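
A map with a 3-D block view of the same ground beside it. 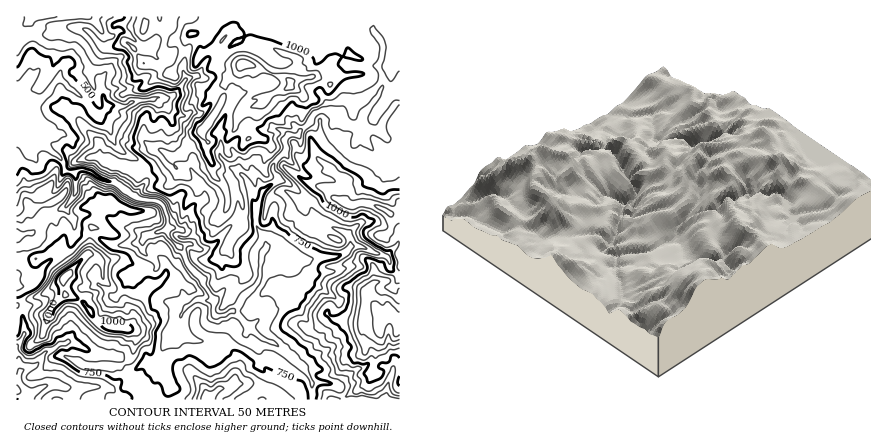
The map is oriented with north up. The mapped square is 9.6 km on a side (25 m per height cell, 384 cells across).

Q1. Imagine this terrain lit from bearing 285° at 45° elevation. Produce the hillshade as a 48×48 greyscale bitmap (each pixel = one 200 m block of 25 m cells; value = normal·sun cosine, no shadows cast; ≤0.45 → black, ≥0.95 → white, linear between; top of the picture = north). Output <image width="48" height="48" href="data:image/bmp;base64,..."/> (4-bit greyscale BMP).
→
<image width="48" height="48" href="data:image/bmp;base64,Qk32BAAAAAAAAHYAAAAoAAAAMAAAADAAAAABAAQAAAAAAIAEAAATCwAAEwsAABAAAAAAAAAAAAAAABEREQAiIiIAMzMzAERERABVVVUAZmZmAHd3dwCIiIgAmZmZAKqqqgC7u7sAzMzMAN3d3QDu7u4A////AFjMqImqqpiZhnm97HMyRXiHZWvZiWRDeHaKqZmZmrqIdnis65ljNGd3dWqovccxjMpleZhmeImHd4mrt5unRFd3dnqpm9tybLunZ5h1Z2VnZ5q6dpvIRXh3dpu7iLyUSIesmKmIiHc0Z5q5Zou5VXiHaKu9yHh1VrUp25h4iJlRRompd4q5ZXh2mqq83LZEM+oAeqmal3hhE2iZiImYZ4d5qaqbzMpkI96gAoqphVZRAFiIiIh2d3ipmZmpvMqFVmzmAlmql2ZAADeZiIh1WaqqqqiarMqmaoraAFm6uYdSABWadnmWWbq8uruprNuoaaztIEm4Z3hyEzSLckiap4q8u92prdupeHresCmkFYlzJWVZk2lZuXiarO7Iruypdru86kZiBJl1RGdkVYyUq4iZmt7JvuyYZL3uzFNkIleIZFZ3NHmlS7mJmbzNzexlZpnf+0I0ZCWJl0V2KLeIVaqImazu3dyVRJie/3AWYRZ5mXVCSshndIqIiavM3d23VKl67sUVURVnaZYkmZhlVHqIiKvLvN61i7uWnN10UzRVeYVJy6hkM3qYiJqrzdyFrZq6iL7VElZGqWJ7vNtjI1qYiYiGbNqarZmruHzGJGVHukN6y6yTI0eZmYiHNLyoVJmruXq4d1MRaYu5u3imITaJmYiXR93JVGeaqYrJZUREMVq83JR5MVeZqYdndr7LlmVpqYrJdmZVQCqpvbY3Q4eqmYd4dEm8p7hWZ7ypdniHUEu5vLpUIqmsqHiYhjWalsp4YY7Kh2QkVpu5i8x0IqqLuYq6mIiGisqYlgrslgBrmHeKibt0MpyqqZrKh3hnrKq5aUjpQziZuYVYiJljRGrbq7qYh1Z4mZmrd2jESJmWnLlmepUzV2SNzKmZlkVniYeclGeal2iIirp2m3MkeHScubqYZVZniXebmclnmIiJq7hnq3ElZ3OcvLqVRnd3iVepi+7Jh2i7qql2qkV1RYQa3LllVoiIiGiZq6zclZzLuYmpqjWIUmYFzMhVVoiYiGeJqqzddb3smIrcqTaIllIFrdhWdmmYiWeIiavJaM7siIrv1hi3dkQia9lmh2iJmXiYiaqFi83tiHrv+zW4ZjNTRJtleHmHmYmamZhWm73th4vd7qSadlI0ZSd2iWiWinirqYdniavdhq3szMd7qGMjZiBGiWaYaFaLuXaZiaZpib3+y7lquYZCV1IkZ3Vpdoh3qXmpisqGEmff3Kl3qpmXMyV0R3ZHhoiXaJqoi8yqhFNd28qHh4m7YjWGNmZGh2eZWLqXe923m6UnvMy4Zmipd3RXZ3dWdkaKdquoWM3aeah6earLdUV5l2d3d3ZoliWIhYu6dZ3cd5qct5rchEaJl1eYd4ZXqAOIdmm7mHq4ipmryYeah4mYZmeZiHdnqjR4d2irqsuHirqZqahYmZdmeIiJmHdomoiJiIioeszJV6zKd6t2iHd4iIiJmHZ4mHmqqqqGrKzaZorLmIqXZ4iIiIiIiHeIiDeqqqmKvLzchmm6uoiId4iIiIiIiId4iA=="/>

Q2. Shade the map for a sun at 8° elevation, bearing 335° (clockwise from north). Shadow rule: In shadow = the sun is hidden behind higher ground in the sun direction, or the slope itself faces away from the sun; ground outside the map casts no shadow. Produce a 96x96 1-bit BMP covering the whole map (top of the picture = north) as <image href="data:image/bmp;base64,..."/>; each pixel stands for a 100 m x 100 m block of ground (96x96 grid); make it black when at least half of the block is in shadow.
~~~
<image width="96" height="96" href="data:image/bmp;base64,Qk2+BAAAAAAAAD4AAAAoAAAAYAAAAGAAAAABAAEAAAAAAIAEAAATCwAAEwsAAAIAAAAAAAAA////AAAAAADAD/wAAAB/+ABAP//8///wGAA/8ABAD/8////B+AAH8AAAB/8////H/AAD8AAB8P8//////AAAAAAf+P8P/////AAAAAAf/n8P/////AAAAAAA+H///////AAAAAAAf////wB//AAAAAAIf////gD//AAAAAEEL/////v//AAAAAAAB////////AAAAAg4Af8//////AAAAAD+Af/P/////AAAAHH/AP/H/////AAAAd3zgP/D/////AAAA+75wL/h/////AAAhx78wB3B///4/AAAgBgOAAzB//gAfAAAMAAHAAxA//AAHAAAeAAAAAxA/+AAAAGIeAAAAADAf4gAAMH/DAAAAADAf4gAAOGfBAAAAABgPwAAAHAPAAAAAAAfHw6APH+HgAAAAAAHjj/AfB+zwAAAQAABg4/AfA5x4AAAYAAAB8fAPgB58AAAIDwAD//AHwA8+AAAAH4AD//wBwMf+AAAAB4AD/vwBgOfmAAAAAAGB/vwAAffjAAAAAAOA/v34A/vnAAPgAAPAfvwgA///AAAMAYPgPvwAAj//AB/gA4DgHggAAAY/gH/4D4AwCAAACAJ/gP/+P4AAAAAAGOD/gf///4AAAH/AP/j/+////8AAAf/4/nz//////8AAA////zz///wP/dwAB4H/iB9///g/gP4ABAP//H+//8B/wH8AAA///j+f7gD//P+AAA///h/O5wH//s+AAAP//gfe4wH//8ffcAP/7APe4AP//gH/OQAD7gGeYAP//AB/AIAP/wGfcAf74AAfgAD/94CfcA/AAAAHgAP//4AfuB4AAABjgA///4wf2H4AAAAxgB///hwf4PwAAAAZgP/g/jw/++AAAAAYg//gfDm//8AAAAAMb/9wPtf//wCAAAAM//4gB8///hwAAAAF//gMDh///AAAAAAB/4A8Hh//8AAAAAAAfgB8Pg//8gAAAAAABAH8Ph///gAAAAAIAAP8Dhz//gAAAAAAAAYABD3//gAAAAAAAAAABD/f3oAAAAAAAAAAB9/P/8AAAAAAAAAAA/3Af+ACAAMAAAAAAPzh//gAAAAAAAAAAHxf//zAGAAAAAAAADw///3/PAAAAAAAAB5/////DAAAAAAAAB4/////jgAAAQAADI4f///9xgAAAwQH78YP///95xgAAz+/5GcA///94xwAAH//8CMAf//88Q+AAT//+AEAP//4OAfgAQf/+AAAH//4PADgAGB/+AD+B/78PABwgH+f+AH/AP5//N44AwP/+IH/gf4//N49A+D7/+D/wBwB/P8cB/D4H/B/gAAAAP+eB/D8N+A/AAAAAP/Ph/BwMcA4AAAA+H/vw/gAGcAAAAAAeD//w/4AGMAAAAAAGD//wf8AiAQAAAAACD//wP447AYAAAAAAB/74Ax47AeAAAAAAB858AD4TgfAAAAAAAYI8AD4BgPAAAAAAAAA4HA4AADAAAAAAAAAQDgYAAAAAAAAAAAAABAIAAAAAAAAABgAAAAAAAAAAAAAAAAAAAAAAAAAAAAAAA="/>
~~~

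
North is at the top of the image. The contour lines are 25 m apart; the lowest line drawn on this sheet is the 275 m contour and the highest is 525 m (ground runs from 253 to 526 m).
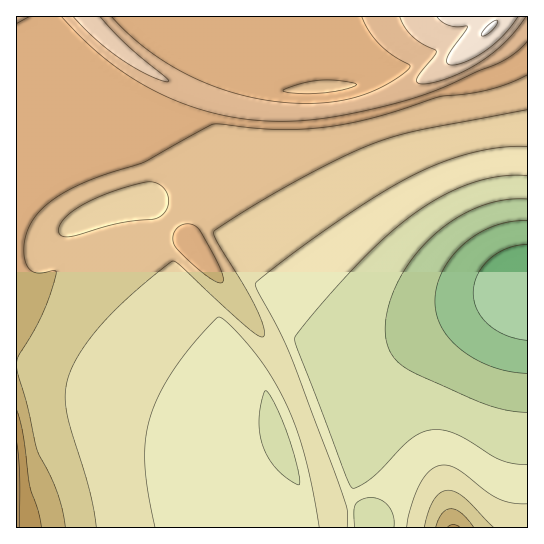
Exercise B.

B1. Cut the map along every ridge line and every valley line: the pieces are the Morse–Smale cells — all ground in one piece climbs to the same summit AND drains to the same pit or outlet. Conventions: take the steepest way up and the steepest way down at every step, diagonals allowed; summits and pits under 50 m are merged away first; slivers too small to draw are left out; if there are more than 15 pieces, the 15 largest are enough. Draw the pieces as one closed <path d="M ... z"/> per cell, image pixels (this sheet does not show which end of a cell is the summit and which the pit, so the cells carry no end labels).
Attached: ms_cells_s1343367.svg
<path d="M527 16l-510 0-1 349 14 2 19 8 32 8 73 28 39 12 30 5 43 0 12-3 3 5 16 51 10 38 0 8 63 1-1-11-14-31-7-35 3-32 10-24 10-13 23-23 28-20 57-31 28-12 21-6z"/><path d="M25 365l-9 1 1 162 290-1 0-8-10-38-16-51-3-5-12 3-43 0-30-5-39-12-49-20-56-16z"/><path d="M527 291l-20 5-28 12-57 31-28 20-23 23-10 13-10 24-3 32 7 35 14 31 2 11 157-1z"/>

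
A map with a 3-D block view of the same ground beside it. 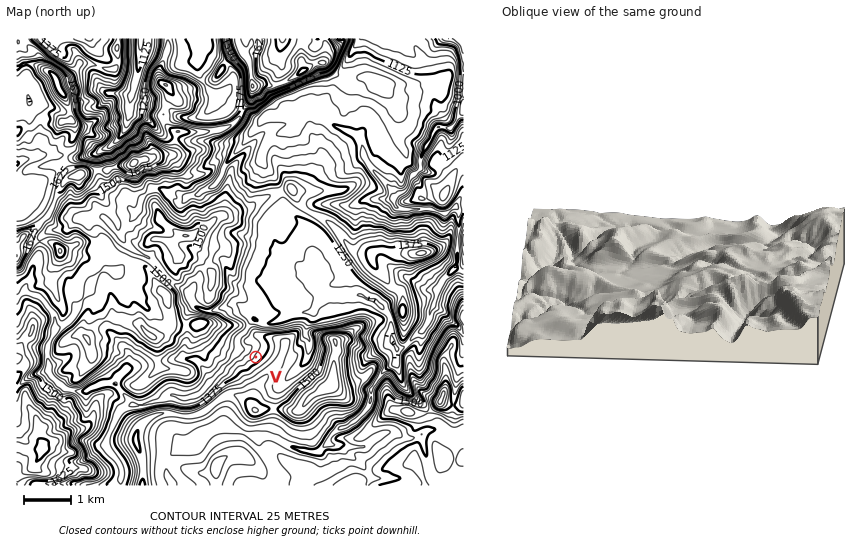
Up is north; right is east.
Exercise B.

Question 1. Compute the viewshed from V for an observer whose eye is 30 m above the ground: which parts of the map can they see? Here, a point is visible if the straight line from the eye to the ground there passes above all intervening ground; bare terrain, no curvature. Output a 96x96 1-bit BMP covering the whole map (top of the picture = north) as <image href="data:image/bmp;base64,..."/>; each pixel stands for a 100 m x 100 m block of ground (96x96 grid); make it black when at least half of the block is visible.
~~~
<image width="96" height="96" href="data:image/bmp;base64,Qk2+BAAAAAAAAD4AAAAoAAAAYAAAAGAAAAABAAEAAAAAAIAEAAATCwAAEwsAAAIAAAAAAAAA////AAAAAAAAAAAAAAAAAAAAAAAAAAAAAAAAAAAAAAAD4AAAAAAAAAAAAAAP+wAAAAAAAAAAAAAO/wAAAAAAAAAAAAAEDAAAAAAAAAAAAAAADAAAAAAAAAAAAAAD/AAAAAAAAAAAAAAD/gAgAAAAAAAAAAAD/gAgAAAAAAAAAAAH/wAgAAAAAAAAAAAH/8AgAAAAAAAAAAAH/+AAAAAAAAAAAAAH//AAAAAAAAAAAAAP/PgYAAAAAAAAAAAP/Pj//gAAAAAAAAAf/GB//4AAAAAAAAAf2EAH/4AAAAAAAAA/gAAAfAAABAAAAAA8AAAABhDABgAAAAA4AAAAAx/gA4AAAAAwAAAAB4/gAcAAAADQAAAAB8/wAOAAAADAAAAAB+H4AHAAAABAAQAAD/H8ADAAAAAAAMAB/nn+ADAAAAAAAOAD/P3/ADAAAAAAAOAD8P//ADAAAAAAAMAD5///gDAAAAAAAAAD5///gDgAAAAAAAAD4///gDAAAAAAAAAD4/9/gDAAAAAAAAAH4/8QACAAAAAAAAAAYf8AAAAAAAAAAAAAQf+AAAAAAAAAAAAAAEAAAAAAAAAAAAAAAAAAAAAAAAAAAAAAAAAAAAAAAAAAAAAAAACAAAAAAAAAAAAAAHGAAAAAAAAAAAAAAH/AAAAAAAAAAAAAAH/AAAAAAAAAAAAAAD/AAAAAAAAAAAAAAD/AAAAAAAAAAAAAMD/AAAAAAAAAAAAAMD/AAAAAAAAAAAAAeB/AAAAAAAAAAAAAPB/gAAAAAAAAAAAAHA/gAAAAAAAAAAAADD/wAAAAAAAAAAAAAH/4AAAAAAAAAAAAB//4AAAAAAAAAAAAH8A8AAAAAAAAAAAAH+A8AAAAAAAAAAAAAfB+AAAAAAAAAAAAAP//AAAAAAAAAAAAAD//gAAAAAAAAAAAAB//wAAAAAAAAAAAAAH/wAAAAAAAAAAAAAA//AAAAAAAAAAAAAAf/AAAAAAAAAAAAAAH/gAAAAAAAAAAAAAB/wAAAAAAAAAAAAAAcAAAAAAABgAAAAAAAAAAAAAAHgAAAAAAAAAAAAAABgAAAAAAAAAAAAAAAAHAAAAAAAAAAAAAAAD4AAAAAAAAAAAAAAB/AAAAAAAAAAAAAAADYAAAAAAAAAAAAAAAAAAAAAAAAAAAAAAAAAAAAAAAAAAAAAAAAAAAAAAAAAAAAAAAAAAAAAAAAAAAAAAAAAAAAAAAAAAAAAAAAAwAAAAAAAAAAAAAAAMAAAAAAAAAAAAAAAGAAAAAAAAAAAAAAADAAAAAAAAAAAAAAADgAAAAAAAAAAAAAAB4AAAAAAAAAAAAAAB8AAAAAAAAAAAAAAB/AAAAAAAAAAAAAAB/wAAAAAAAAAAAAAB/+AAAAAAAAAAAAAAAfAAAAAAAAAAAAAAAHwAAAAAAAAAAAACAB+AAAAAAAAAAAAGAAfgAAAAAAAAAAAHAAPgAAAAAAAAAAAOAAAwAAAAAAAAAAAeAAAwAAAAAAAAAAAcAAAYAAAAAAAAAAAcAAAIAAAAAAAAAAAYAAAAAAAA="/>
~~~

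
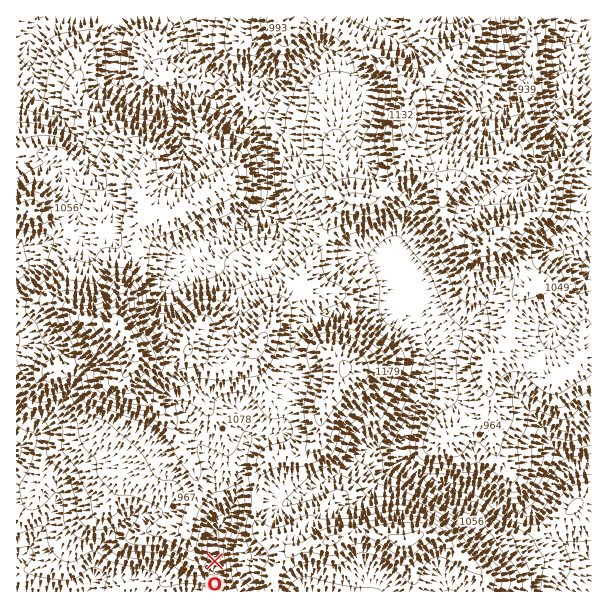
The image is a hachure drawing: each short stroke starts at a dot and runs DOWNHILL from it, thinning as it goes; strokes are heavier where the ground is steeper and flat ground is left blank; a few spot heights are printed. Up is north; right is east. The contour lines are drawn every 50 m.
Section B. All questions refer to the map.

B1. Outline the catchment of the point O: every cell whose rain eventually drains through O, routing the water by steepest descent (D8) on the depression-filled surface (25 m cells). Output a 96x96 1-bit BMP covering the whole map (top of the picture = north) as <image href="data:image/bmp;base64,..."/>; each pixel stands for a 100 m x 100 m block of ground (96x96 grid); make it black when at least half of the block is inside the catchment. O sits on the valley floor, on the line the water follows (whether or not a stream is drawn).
<image width="96" height="96" href="data:image/bmp;base64,Qk2+BAAAAAAAAD4AAAAoAAAAYAAAAGAAAAABAAEAAAAAAIAEAAATCwAAEwsAAAIAAAAAAAAA////AAAAAAAAAAAAAAAAAAAAAAAAAAAAAAAAAAAAAAAAAAAAAAAAAAAAAAAAAAAAAAAAAAAAAAAAAAAAABAAAAAAAAAAAAAB//gAAAAAAAAAAAAD//wAAAAAAAAAAAAH//gAAAAAAAAAAAAH//AAAAAAAAAAAAAP/4AAAAAAAAAAAAAH/4AAAAAAAAAAAAAH/wAAAAAAAAAAAAAH/wAAAAAAAAAAAAAH/wAAAAAAAAAAAAAD/wAAAAAAAAAAAAAD/4AAAAAAAAAAAAAD/4AAAAAAAAAAAAAD/4AAAAAAAAAAAAAD/4AAAAAAAAAAAAAD/4AAAAAAAAAAAAAD/4AAAAAAAAAAAAAH/8AAAAAAAAAAAAAH/+AAAAAAAAAAAAAP//8AAAAAAAAAAAAP///AAAAAAAAAAAAf///AAAAAAAAAAAAf///gAAAAAAAAAAA////gAAAAAAAAAAA////gAAAAAAAAAAB////gAAAAAAAAAAD////gAAAAAAAAAAH////gAAAAAAAAAAP//+AAAAAAAAAAAA///8AAAAAAAAAAAB///8AAAAAAAAAAAD///4AAAAAAAAAAAD///4AAAAAAAAAAAB///wAAAAAAAAAAAB//BwAAAAAAAAAAAAAMAwAAAAAAAAAAAAAAAAAAAAAAAAAAAAAAAAAAAAAAAAAAAAAAAAAAAAAAAAAAAAAAAAAAAAAAAAAAAAAAAAAAAAAAAAAAAAAAAAAAAAAAAAAAAAAAAAAAAAAAAAAAAAAAAAAAAAAAAAAAAAAAAAAAAAAAAAAAAAAAAAAAAAAAAAAAAAAAAAAAAAAAAAAAAAAAAAAAAAAAAAAAAAAAAAAAAAAAAAAAAAAAAAAAAAAAAAAAAAAAAAAAAAAAAAAAAAAAAAAAAAAAAAAAAAAAAAAAAAAAAAAAAAAAAAAAAAAAAAAAAAAAAAAAAAAAAAAAAAAAAAAAAAAAAAAAAAAAAAAAAAAAAAAAAAAAAAAAAAAAAAAAAAAAAAAAAAAAAAAAAAAAAAAAAAAAAAAAAAAAAAAAAAAAAAAAAAAAAAAAAAAAAAAAAAAAAAAAAAAAAAAAAAAAAAAAAAAAAAAAAAAAAAAAAAAAAAAAAAAAAAAAAAAAAAAAAAAAAAAAAAAAAAAAAAAAAAAAAAAAAAAAAAAAAAAAAAAAAAAAAAAAAAAAAAAAAAAAAAAAAAAAAAAAAAAAAAAAAAAAAAAAAAAAAAAAAAAAAAAAAAAAAAAAAAAAAAAAAAAAAAAAAAAAAAAAAAAAAAAAAAAAAAAAAAAAAAAAAAAAAAAAAAAAAAAAAAAAAAAAAAAAAAAAAAAAAAAAAAAAAAAAAAAAAAAAAAAAAAAAAAAAAAAAAAAAAAAAAAAAAAAAAAAAAAAAAAAAAAAAAAAAAAAAAAAAAAAAAAAAAAAAAAAAAAAAAAAAAAAAAAAAAAAAAAAAAAAAAAAAAAAAAAAAAAAAAAAAAAAAAAAAAAAAAAAAAAAAAAAAAAAAAAAAAAAAAAAAAAAAAAAAAAAAAAAAAAAAAAAAAAAAAAA="/>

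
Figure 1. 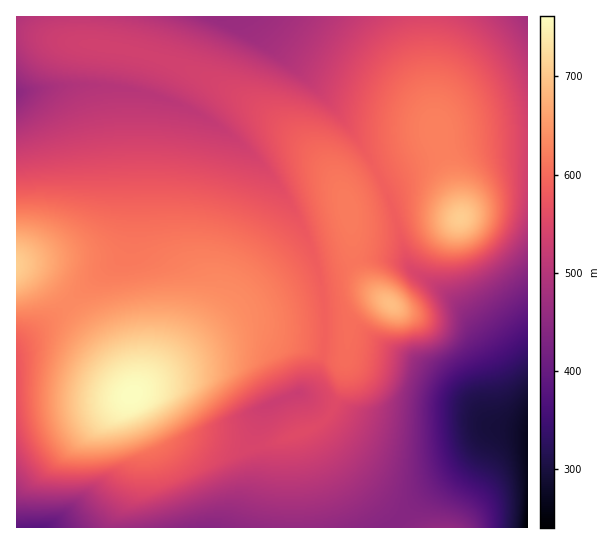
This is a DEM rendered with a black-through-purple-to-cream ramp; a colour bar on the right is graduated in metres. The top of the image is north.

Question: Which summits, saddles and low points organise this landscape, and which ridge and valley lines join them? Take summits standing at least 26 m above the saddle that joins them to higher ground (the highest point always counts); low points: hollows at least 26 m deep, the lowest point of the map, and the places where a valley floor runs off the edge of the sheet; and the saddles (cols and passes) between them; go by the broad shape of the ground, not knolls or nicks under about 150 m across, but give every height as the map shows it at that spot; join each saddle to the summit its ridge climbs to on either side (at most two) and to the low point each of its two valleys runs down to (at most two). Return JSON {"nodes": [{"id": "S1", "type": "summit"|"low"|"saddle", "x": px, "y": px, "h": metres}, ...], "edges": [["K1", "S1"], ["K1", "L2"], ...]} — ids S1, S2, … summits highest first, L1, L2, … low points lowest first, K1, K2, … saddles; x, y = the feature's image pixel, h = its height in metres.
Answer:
{"nodes": [
{"id": "S1", "type": "summit", "x": 131, "y": 395, "h": 761},
{"id": "S2", "type": "summit", "x": 17, "y": 266, "h": 710},
{"id": "S3", "type": "summit", "x": 461, "y": 218, "h": 708},
{"id": "S4", "type": "summit", "x": 390, "y": 305, "h": 692},
{"id": "L1", "type": "low", "x": 527, "y": 527, "h": 240},
{"id": "L2", "type": "low", "x": 38, "y": 527, "h": 381},
{"id": "L3", "type": "low", "x": 17, "y": 94, "h": 447},
{"id": "L4", "type": "low", "x": 221, "y": 17, "h": 463},
{"id": "L5", "type": "low", "x": 527, "y": 17, "h": 477},
{"id": "K1", "type": "saddle", "x": 67, "y": 303, "h": 634},
{"id": "K2", "type": "saddle", "x": 354, "y": 263, "h": 612},
{"id": "K3", "type": "saddle", "x": 325, "y": 334, "h": 589},
{"id": "K4", "type": "saddle", "x": 379, "y": 179, "h": 587},
{"id": "K5", "type": "saddle", "x": 527, "y": 137, "h": 538},
{"id": "K6", "type": "saddle", "x": 146, "y": 54, "h": 534}],
"edges": [["K1", "S1"], ["K1", "S2"], ["K1", "L2"], ["K1", "L3"], ["K2", "S4"], ["K2", "L1"], ["K2", "L3"], ["K3", "S1"], ["K3", "S4"], ["K3", "L1"], ["K3", "L3"], ["K4", "S3"], ["K4", "S4"], ["K4", "L1"], ["K4", "L4"], ["K5", "S3"], ["K5", "L1"], ["K5", "L5"], ["K6", "S1"], ["K6", "S4"], ["K6", "L3"], ["K6", "L4"]]}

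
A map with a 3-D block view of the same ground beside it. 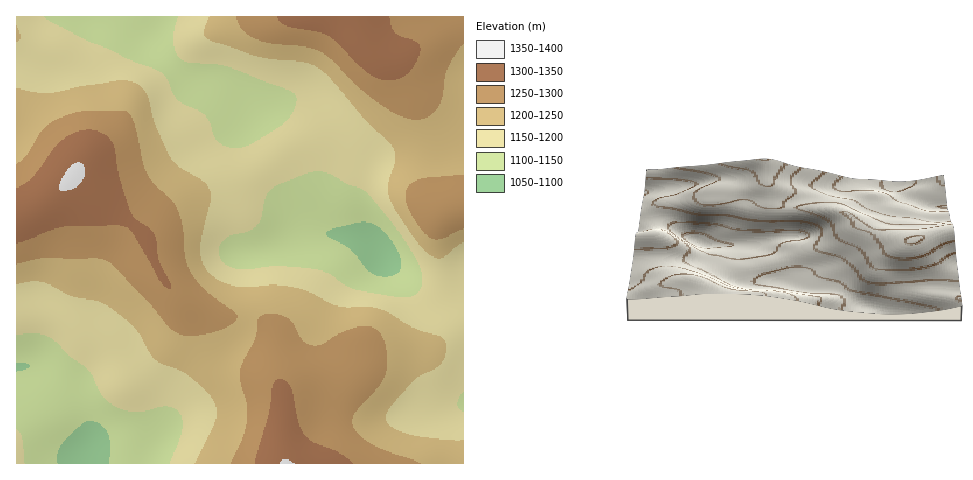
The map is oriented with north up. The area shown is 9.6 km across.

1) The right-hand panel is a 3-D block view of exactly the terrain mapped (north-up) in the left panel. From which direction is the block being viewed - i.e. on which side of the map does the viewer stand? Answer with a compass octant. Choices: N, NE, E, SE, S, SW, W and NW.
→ N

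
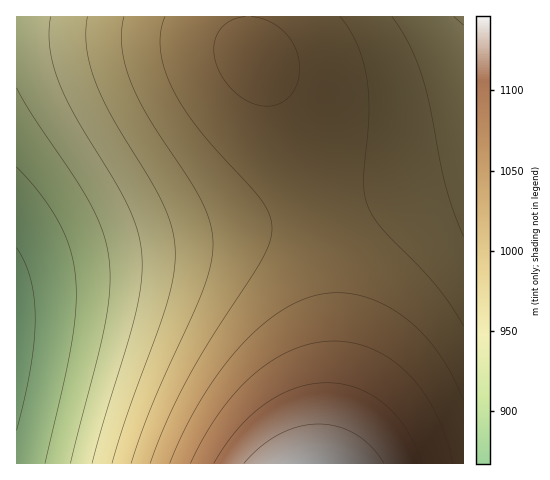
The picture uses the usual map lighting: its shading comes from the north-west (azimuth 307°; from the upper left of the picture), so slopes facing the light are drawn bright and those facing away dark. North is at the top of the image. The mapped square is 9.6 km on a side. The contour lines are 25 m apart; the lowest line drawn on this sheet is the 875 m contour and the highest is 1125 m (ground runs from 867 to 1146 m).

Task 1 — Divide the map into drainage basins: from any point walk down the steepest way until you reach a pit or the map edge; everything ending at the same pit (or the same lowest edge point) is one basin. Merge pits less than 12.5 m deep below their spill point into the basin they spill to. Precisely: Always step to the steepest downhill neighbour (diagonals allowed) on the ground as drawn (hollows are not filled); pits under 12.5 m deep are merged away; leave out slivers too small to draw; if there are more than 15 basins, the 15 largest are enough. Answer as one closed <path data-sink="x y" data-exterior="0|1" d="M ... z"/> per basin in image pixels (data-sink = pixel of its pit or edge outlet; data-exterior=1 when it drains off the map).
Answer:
<path data-sink="17 329" data-exterior="1" d="M248 16l-232 1 1 447 305-1 7-42 3-43-1-72-7-61-13-58-13-40-18-45-28-50z"/><path data-sink="463 17" data-exterior="1" d="M463 16l-215 1 3 31 29 54 18 45 13 40 13 58 7 61 1 72-10 86 142-1z"/>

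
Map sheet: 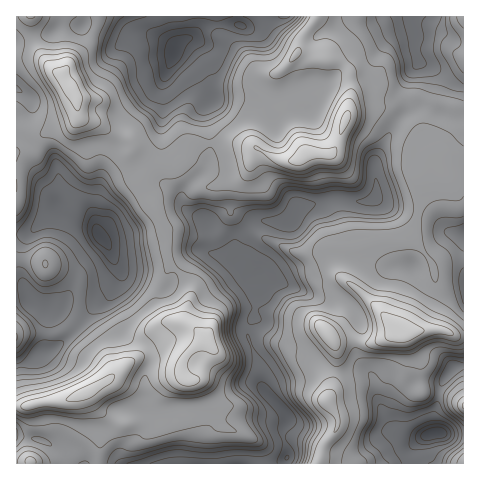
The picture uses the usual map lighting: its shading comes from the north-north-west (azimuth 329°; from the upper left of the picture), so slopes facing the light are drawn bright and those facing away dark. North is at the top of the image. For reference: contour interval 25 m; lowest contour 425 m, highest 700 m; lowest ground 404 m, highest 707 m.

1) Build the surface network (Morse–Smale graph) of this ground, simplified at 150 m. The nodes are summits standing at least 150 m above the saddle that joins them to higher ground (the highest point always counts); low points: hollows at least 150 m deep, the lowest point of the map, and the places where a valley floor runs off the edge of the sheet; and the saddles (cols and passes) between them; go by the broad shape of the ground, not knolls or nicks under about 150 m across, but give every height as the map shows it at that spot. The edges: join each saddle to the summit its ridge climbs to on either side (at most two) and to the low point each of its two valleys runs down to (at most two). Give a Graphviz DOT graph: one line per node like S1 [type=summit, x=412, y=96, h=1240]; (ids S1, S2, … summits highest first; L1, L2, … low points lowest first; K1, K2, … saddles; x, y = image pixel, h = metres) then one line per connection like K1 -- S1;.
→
graph terrain {
  S1 [type=summit, x=404, y=330, h=707];
  L1 [type=low, x=435, y=433, h=404];
  L2 [type=low, x=174, y=53, h=408];
  L3 [type=low, x=99, y=236, h=411];
  K1 [type=saddle, x=335, y=371, h=621];
  K2 [type=saddle, x=210, y=143, h=600];
  K1 -- S1;
  K1 -- L1;
  K1 -- L3;
  K2 -- S1;
  K2 -- L2;
  K2 -- L3;
}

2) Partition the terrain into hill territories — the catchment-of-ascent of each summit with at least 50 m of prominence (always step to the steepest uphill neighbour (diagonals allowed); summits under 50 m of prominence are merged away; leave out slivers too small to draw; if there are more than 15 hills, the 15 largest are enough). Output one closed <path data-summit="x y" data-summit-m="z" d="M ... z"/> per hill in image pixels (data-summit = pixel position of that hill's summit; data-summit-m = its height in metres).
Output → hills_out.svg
<path data-summit="407 332" data-summit-m="707" d="M427 65l-3 1 5 7 1 7-7 22-17 10-6 6-26 44 2 32-2 5-6 3-13 0-19-4-38 9-3 3-3 11-2 1-33-1-10 10-9 17 1 15 10 9 13 0 12 9 41 16 18 0 8 3 13 11 6 11 0 8-4 9-2 8 5 14 11 13-2-2-25 1-14-2-29-14-13 2-20 13-5 14 26 31-5 11 0 11 5 14-2 11 128 0 1-17 3-6 7-5 11-4-2-16 9-35 11-14 10-2 0-276-10-4-16-14z"/><path data-summit="305 154" data-summit-m="706" d="M413 16l-144 0-21 10-11-2-33 2-11 11-16 8-3 8 13 7 6 7 14 17 5 12-7 14 5 27-3 29-22 23-3 7 0 6 8 11 14 6 5 4 8 30 12 2 9 7 0-14 15-24 7-4 30 2 2-1 3-11 5-4 18-2 18-6 32 4 7-5 1-16-2-19 21-38 11-12 17-10 6-14 0-15-2-5-9-6-3-9z"/><path data-summit="73 90" data-summit-m="705" d="M84 16l-68 1 0 72 11 6 4 7-2 6-12 11 1 13 7 8 27 17 4 5 3 16-3 28 3 5 12 9 24 7 4 9 10 12 6 15 9 11 42 16 3-2 8-18 16-17 10-3 10 4 6-1-3-3-7-27-5-4-14-6-8-11 0-6 3-7 22-23 3-29-5-27 7-14-5-12-7-9-13-15-12-6 0-6-9-8-20-8-8 0-18 8-37-15z"/><path data-summit="206 339" data-summit-m="705" d="M203 250l-10 3-9 9-9 11-6 15-3 2-37-14-7-4-2 9-12 19 0 8 13 22 8 8 16 7 6 10 0 7-7 17 4 35-25-5-5 4-11 21 1 7 15 23 81 0 2-27 8-14 28-6 41 3 4-3-4-7-22-25-3-24-11-27 1-7 6-9 4-19-2-26-11-4-14-13-18-2z"/><path data-summit="84 393" data-summit-m="705" d="M111 294l-21 18-29 32-9 6-12 2-9 9-15 6 0 68 24 5 10 4 13 10 7 10 52 0-7-15-8-10 2-11 9-15 5-4 25 5-4-35 7-17 0-7-6-10-16-7-8-8-13-22 0-8z"/><path data-summit="327 333" data-summit-m="694" d="M262 272l-7 2 3 25-4 19-7 14 11 29 4 25 7-15 25-14 13 2 16 9 12 4 21 1 12-2-9-10-5-14 2-8 4-9 0-8-6-11-7-8-14-6-18 0-7-2-13-7-21-7z"/><path data-summit="46 264" data-summit-m="600" d="M56 207l-22 23-9 4-9 1 0 51 8 2 11 17 11 5 13-1 10-8 25 0 16-10 11-14 0-5-12-24-10-12-4-8-28-10z"/><path data-summit="463 17" data-summit-m="617" d="M463 16l-49 0-1 3 2 12-1 16 4 15 14 5 22 18 9 3z"/><path data-summit="17 337" data-summit-m="629" d="M21 287l-5 0 1 79 14-5 9-9 5-2 3-20 0-14-3-4-15-12-4-9z"/><path data-summit="463 406" data-summit-m="655" d="M463 366l-9 1-13 18-7 31 3 16 12 3 15-1z"/><path data-summit="463 462" data-summit-m="618" d="M441 432l-14 3-9 6-3 6 1 17 48-1 0-28z"/><path data-summit="31 461" data-summit-m="657" d="M20 436l-4 1 1 27 53-1-5-8-15-11-10-4z"/>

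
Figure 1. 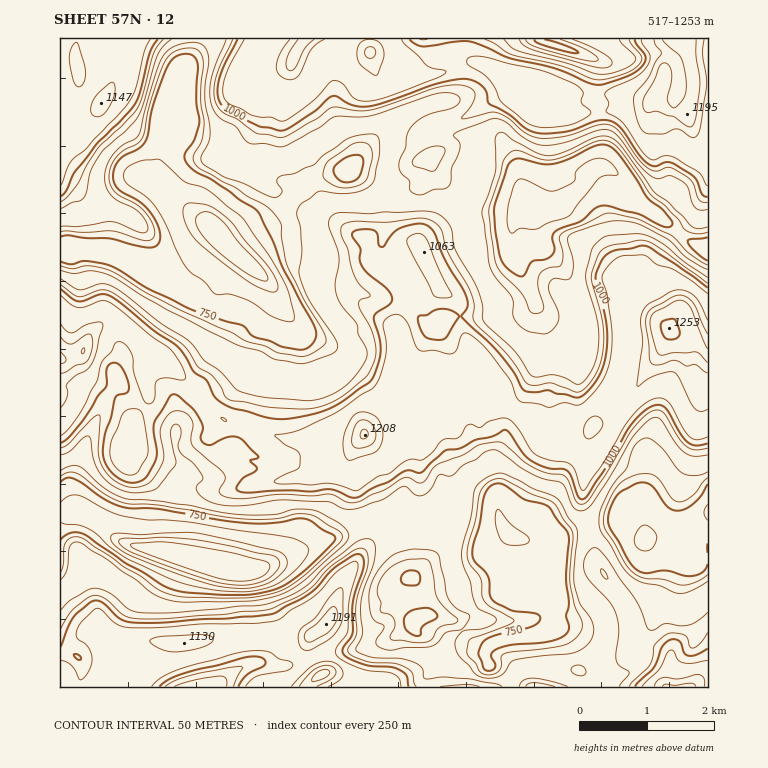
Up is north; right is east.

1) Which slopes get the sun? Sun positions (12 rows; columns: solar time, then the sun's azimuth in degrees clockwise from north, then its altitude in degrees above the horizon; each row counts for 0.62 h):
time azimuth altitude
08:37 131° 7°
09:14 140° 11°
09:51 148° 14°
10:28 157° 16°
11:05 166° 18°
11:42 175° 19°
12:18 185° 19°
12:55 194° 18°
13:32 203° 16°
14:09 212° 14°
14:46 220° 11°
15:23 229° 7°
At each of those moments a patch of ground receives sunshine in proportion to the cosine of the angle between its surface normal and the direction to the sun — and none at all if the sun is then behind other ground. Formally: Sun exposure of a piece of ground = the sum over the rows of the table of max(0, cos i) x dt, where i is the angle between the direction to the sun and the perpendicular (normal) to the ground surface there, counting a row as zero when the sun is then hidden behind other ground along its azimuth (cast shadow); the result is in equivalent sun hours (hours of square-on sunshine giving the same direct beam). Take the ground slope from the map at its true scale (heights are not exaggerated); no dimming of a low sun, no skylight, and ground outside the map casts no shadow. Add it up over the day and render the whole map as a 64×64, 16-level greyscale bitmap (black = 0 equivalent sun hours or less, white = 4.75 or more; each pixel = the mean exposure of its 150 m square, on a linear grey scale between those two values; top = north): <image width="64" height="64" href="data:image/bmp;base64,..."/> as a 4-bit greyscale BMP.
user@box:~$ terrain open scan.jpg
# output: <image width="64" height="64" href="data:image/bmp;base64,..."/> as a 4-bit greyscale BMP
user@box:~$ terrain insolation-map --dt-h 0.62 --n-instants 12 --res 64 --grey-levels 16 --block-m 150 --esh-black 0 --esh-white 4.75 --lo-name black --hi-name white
<image width="64" height="64" href="data:image/bmp;base64,Qk12CAAAAAAAAHYAAAAoAAAAQAAAAEAAAAABAAQAAAAAAAAIAAATCwAAEwsAABAAAAAAAAAAAAAAABEREQAiIiIAMzMzAERERABVVVUAZmZmAHd3dwCIiIgAmZmZAKqqqgC7u7sAzMzMAN3d3QDu7u4A////AGZFZmZ679uXYyRVMV3qdDNUUgAAAAFa//yodlQRIQAVVDVVZmet//6lEBIiElZCEREkRCEAADaIdnZmZjERAAIRRWVmZnibzux1Z3UgAAAAABNFUgACISMzI1VmQyMxATeWZmZ5q7qYm9ynZ4QkAAAAESREMQEAAAABRVVVUzIAWHZlVmVERnd2ZmZXvamSAAAAAld4UgAAABI1VWQhAgE1ZlQhAAAAEkVVVVQnyoZEQQARFb3sl1IRNFZWYyEAIiNFQQAAAAAAAAASQxFpZUE0IRETRnd3dlZnhmZkQhIjIRMgAAAAAAAAAAATMhVmVEZ2VppyAAACM2qGd0RVVUQxAAAAAAAAAAAAAAATJHdVVWZ4h1MRIjNEeGeGNVVDVUMQEiIAAAAAAAAAAAEzeXVDI1ZlVlRFVVaHeIQ0MgATJDIzIQAAAAAAAAAAASNZmFVEVmVUVVVVVneJUxAAAAA1VVIAAAAAAAAAAAAAAUeamIdmZSE0VVVVVnUyAAAAAFVUEAAAAAAAAAAAAAAAA2iquoZlMjRVVVVVQjIAASIjVCAAAAAAAAAAAAAAAAAANoq7qGZlRVVVVVUzMiI0RFYgAAABERESI0VVRDIRERAlZ3d3Z4dVVVVVZVMjREVVZBAAI1eIiZmZiId2VEVmVEVWZmZnh1VWZmmWUyNVVVVUEBJFZmd4q83u/u25mal2ZmZmZmaHVWZ3i6dmRFVWh1VVVnrN3f//7ty6qs3cmbp2ZmZmZndmaIianIh1VWi8pneK7//+y6mrzu7c3u3N79uGZ3ZmZ2Z5ztmeuad2eZq5iL3d/9l2ZlVorO////673tmKhmZ6qb3cqJm6upmZd5rd277tyoZlVVQzRWd4mYeb3suXdnvv7KvLl6uszKd4rN25uoeZh2eJhlUzNVZmh3iby7uod5qa3/6ni6mYd4mamXiHZohmial3ZmVWZmaJmHiZvKuod6zbqYZ5uXZ4mJnZZmZmZVWKqHV5mZhmZozJdneKzcu7uodmZ2erl4mL/9uGVWZVVVZ4iZh2ZVZlWJdndmiZvuyYdmZndnq6mJzMm6ZEVlZ2VXmpdTIiNFRDJFZ2Znd4mqhmZlV3esqIqXd5p0RVaZmJl1MhABABJDEDVWZmZ4ialmVVVCRZzaqneIeYZDRpmrlSEAAAAAABIRNVZmZmd3dkRDQzNEWc/ZeJd3l0JHd5l0IAAAEQAAACRVRFVmZmZlIREAA1VGm7d3VXeYNHZoqFQyIjREMyEAAUVVVmZlVVUgAAABRlWHd3ZbmHZIdnmWISNEVVVEQyERRWZWZmZlUyAAAAE1ZXqYh6zMiJhmd1MQJFVUMyIzQyJFZmVVVmUyIiIiITVlasuZtYqZp2ZlMiNFVDEAAAE0REVlRENWVCE0RERDRWVYzbuCJXd4dkIRNEMQAAAAElVWZmUxE1VBEjREVURVZVebqVEBZ3dkEAIzEAAAAAFHhmeGVTETQxEjMjNEVGZVaHd2MhEmZTEAEhAAEREzNYp2aIVURUMhEjMiIkVVdlZ3ZlQzMiNTEBEQAAASM0RYp2eXMjRodlUzRDM0VVaGVVM1VDQRMyABEAABIzRERHqGeHMRNXm7l1RVVEZ2V4ZVMAEiMQAAABAAASNERDElmWZ2VVZUV5dURUQ0Z2VYhVUxAAEgAAAAAAEjRERCAEiXZmV5mFV3ZCNEMSRVM2iGVUMQAQAAAAABIzREQxAEiYZlVomGZ4dTI0QhJDIUZlVVRDIQAAAAASM0REMgAVmIVmVXh2VodkIkVCIzEDVUNFVTEAAAAAATRWVEMgEmmHZVZmdlRXdlMzRVMzISR1QhEiIAAAIRI0aKlkQxE2mHdmZmeHdWdmRERVVEQzV3UxAAAAARO93Lq8t1QyI1iHh1ZmaHVVMzM0VVVURERDMzIAAAACWO3MzLljRENGiHeGZ2ZlEAEQABJFVVRURCAAAAAAAAOKd4iYZCJFV4qoeIiGVUIAAAAAAkVVVVQzMQAAAAABWHi4dmQQE1aKuom7uWQ0QzIzMhEkVWd1VVZTIQAAATeHjNp2QQAkVpmHm8uXYyIRETRFZ3ZlZ4dVZlVDIhADu3aMmXZBEjRWd4ztqGVWUgAAFFZnmXZmd2ZlVVRERFqneJh5hmU0RWaL/rmHeJmGMAA1Z5iHZmZ3ZmZlVVVWvNu9yHq4iXZVZ5u4ZmZ4iamGM0RWeah2ZmaJrNuGZmnO/vyWaLuMynZlVEZmZmd3ebyoZVUyR4ZmV6zu7/2YnMyap2ZmjMreplQyNWZ5mqd3i8uWVVQRNWZWrdzM3//suYh3hmZp3KqWVURWZ5zd25dorLhlVoh2Znmt///+79yYmZqnZnityXZVRGeb3cvNy4d4iGVCJYu6m826qs7/+3iZvJdmaqnLhlVXiu65mIrMu83bhlQhE3zv6WZWZoqneJh3dmVViJuXVVd6uXZmZ5u87//+p1VDNquGZmZlRWZmhkNXZEIneZhlVmd2ZmZmeKqYis7/2ph2d2ZmZmZVVUNXVFdkRDVniWVVVVZmZ5hmiXZ3Z5z//suWZmZUIQABIjdmZlRWVWaJhVVDRmZounZnZ4dWZVebuXZVQxAAAAABNVZlVXZlZomXZlM1ZlVpdnZoqGZUM0ZmQhAAAAAAAAExR1VnZmZmiqupdCNWVDeXZmZ2ZUI1ZTEAAAAAAAIiOGWYZWdmZmaLu7p0M0VUJLuXYwJUEAAAAAAAAAAkZVaYenVW"/>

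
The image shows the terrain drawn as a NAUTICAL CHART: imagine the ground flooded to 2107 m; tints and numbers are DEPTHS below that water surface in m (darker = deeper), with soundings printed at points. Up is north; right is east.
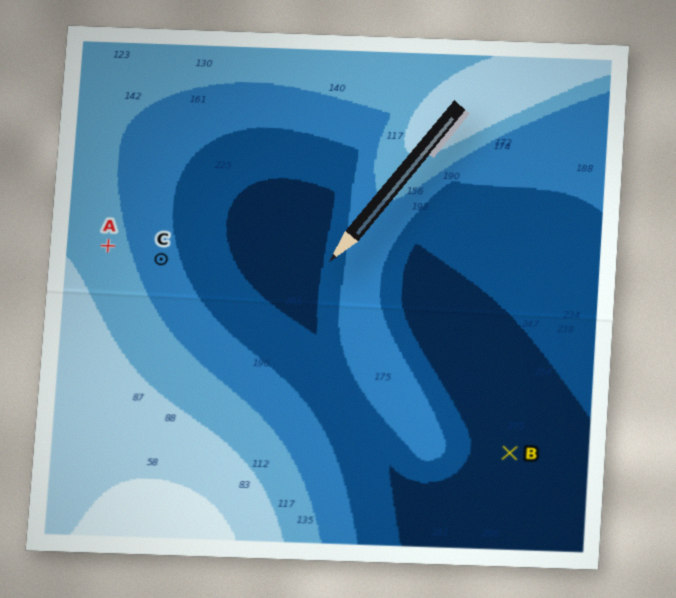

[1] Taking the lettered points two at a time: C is lower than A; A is higher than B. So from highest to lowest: A C B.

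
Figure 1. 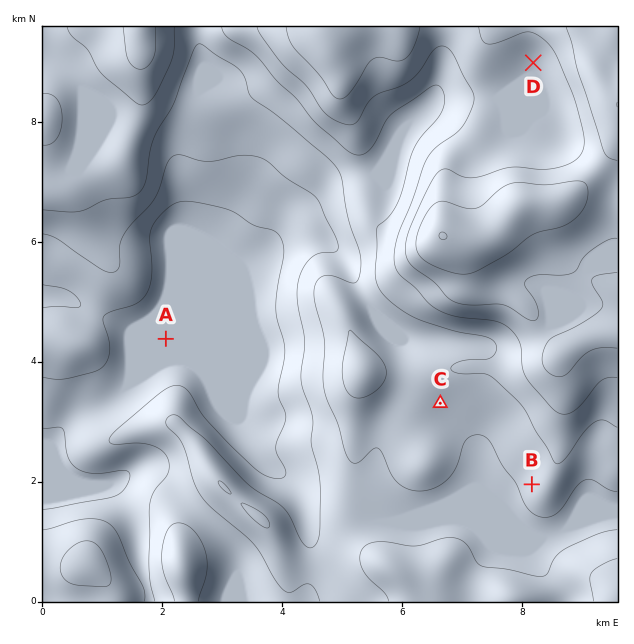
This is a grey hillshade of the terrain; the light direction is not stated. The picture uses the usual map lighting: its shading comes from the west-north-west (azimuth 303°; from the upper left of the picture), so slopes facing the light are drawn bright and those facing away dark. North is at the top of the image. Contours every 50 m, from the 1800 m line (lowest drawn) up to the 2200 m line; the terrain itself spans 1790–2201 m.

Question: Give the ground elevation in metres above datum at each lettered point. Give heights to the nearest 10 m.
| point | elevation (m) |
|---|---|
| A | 1820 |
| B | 1970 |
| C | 1980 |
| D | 2060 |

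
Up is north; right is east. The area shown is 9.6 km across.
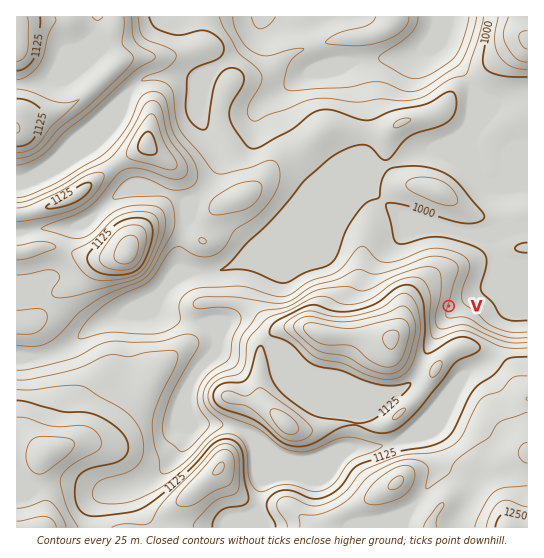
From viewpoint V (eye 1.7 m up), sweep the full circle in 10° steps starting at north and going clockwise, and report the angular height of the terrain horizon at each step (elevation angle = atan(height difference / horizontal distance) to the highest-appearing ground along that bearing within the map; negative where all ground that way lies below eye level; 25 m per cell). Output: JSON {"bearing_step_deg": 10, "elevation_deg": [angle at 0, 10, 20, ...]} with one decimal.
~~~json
{"bearing_step_deg": 10, "elevation_deg": [1.6, 0.6, -0.6, -1.4, -1.3, -1.5, -1.7, -1.9, -2.0, -2.0, -1.9, -0.5, 2.1, 2.9, 4.7, 6.4, 7.1, 7.1, 6.6, 5.7, 4.7, 4.6, 6.5, 8.7, 10.1, 10.3, 10.1, 9.6, 8.8, 8.0, 7.4, 6.7, 6.0, 5.1, 4.0, 2.9]}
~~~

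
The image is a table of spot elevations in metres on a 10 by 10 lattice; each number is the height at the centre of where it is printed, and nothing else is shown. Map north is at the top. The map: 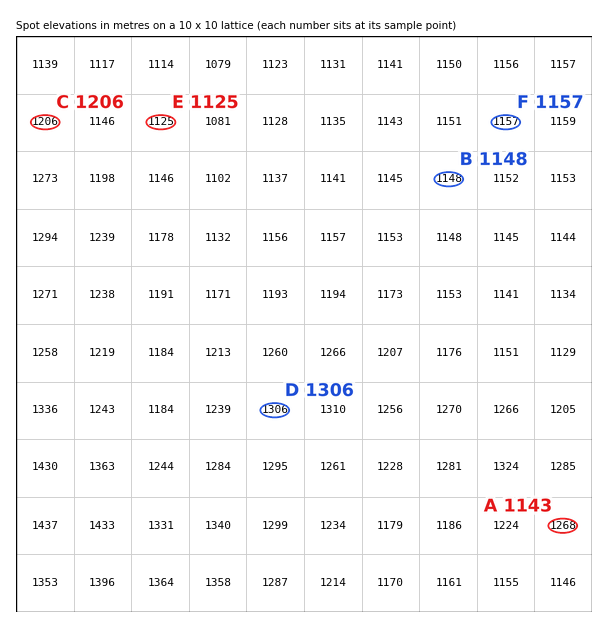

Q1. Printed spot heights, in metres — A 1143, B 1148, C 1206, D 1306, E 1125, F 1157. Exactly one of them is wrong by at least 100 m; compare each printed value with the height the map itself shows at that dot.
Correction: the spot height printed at A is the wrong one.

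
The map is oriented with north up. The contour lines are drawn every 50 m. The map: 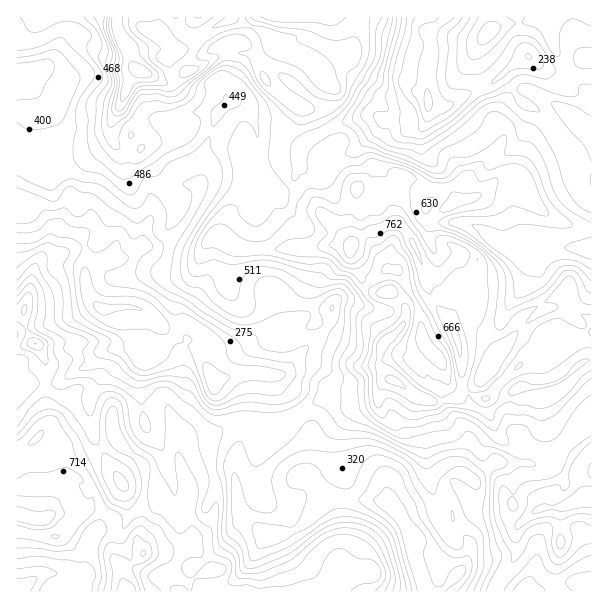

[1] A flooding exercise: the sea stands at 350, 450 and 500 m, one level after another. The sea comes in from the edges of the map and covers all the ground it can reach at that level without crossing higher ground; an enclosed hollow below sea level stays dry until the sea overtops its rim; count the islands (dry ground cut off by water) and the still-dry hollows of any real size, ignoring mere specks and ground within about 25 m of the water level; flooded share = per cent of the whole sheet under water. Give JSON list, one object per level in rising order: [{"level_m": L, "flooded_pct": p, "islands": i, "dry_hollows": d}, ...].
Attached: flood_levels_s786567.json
[{"level_m": 350, "flooded_pct": 20, "islands": 0, "dry_hollows": 0}, {"level_m": 450, "flooded_pct": 39, "islands": 0, "dry_hollows": 0}, {"level_m": 500, "flooded_pct": 49, "islands": 0, "dry_hollows": 0}]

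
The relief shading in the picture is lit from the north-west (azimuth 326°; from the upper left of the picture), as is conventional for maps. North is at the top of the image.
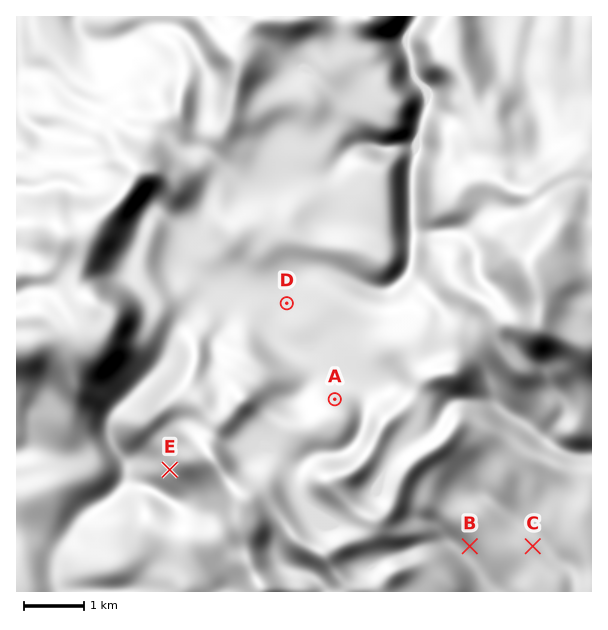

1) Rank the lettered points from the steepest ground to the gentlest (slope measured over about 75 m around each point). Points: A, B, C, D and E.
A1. E A B C D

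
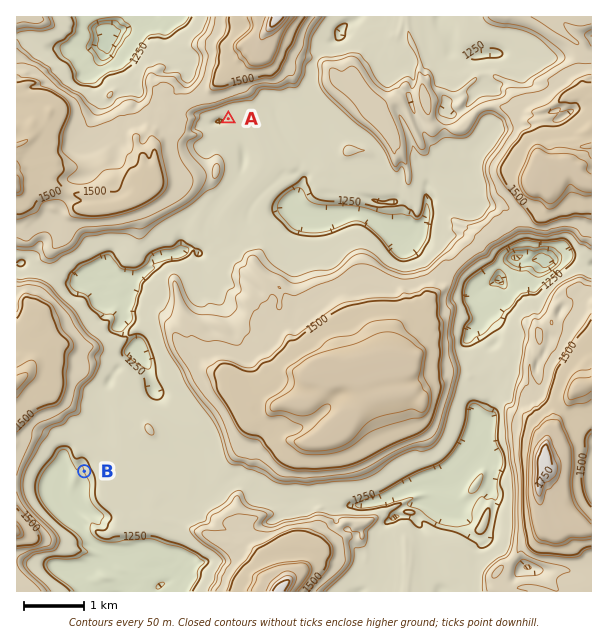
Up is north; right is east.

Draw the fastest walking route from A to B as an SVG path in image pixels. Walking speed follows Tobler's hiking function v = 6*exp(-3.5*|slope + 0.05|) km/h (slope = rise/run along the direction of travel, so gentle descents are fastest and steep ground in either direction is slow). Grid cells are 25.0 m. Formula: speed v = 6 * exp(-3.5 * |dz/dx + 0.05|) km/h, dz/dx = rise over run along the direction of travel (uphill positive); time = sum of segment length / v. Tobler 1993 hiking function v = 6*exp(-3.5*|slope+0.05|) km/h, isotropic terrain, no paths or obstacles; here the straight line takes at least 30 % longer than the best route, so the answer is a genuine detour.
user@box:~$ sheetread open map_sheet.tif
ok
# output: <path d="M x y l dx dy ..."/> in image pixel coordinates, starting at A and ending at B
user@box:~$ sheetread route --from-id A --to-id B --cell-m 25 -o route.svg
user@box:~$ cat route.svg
<path d="M228 119l0 58-19 39 0 24-2 3 0 5-1 3 0 3-2 3-1 1-33 17-2 1-4 9-14 14-6 12-3 3-4 9-6 6-2 3 0 3-4 9-3 3-20 39 0 4-3 6 0 12-7 15 0 8-8 15 0 4-1 3 0 2 3 6 0 7-2 3"/>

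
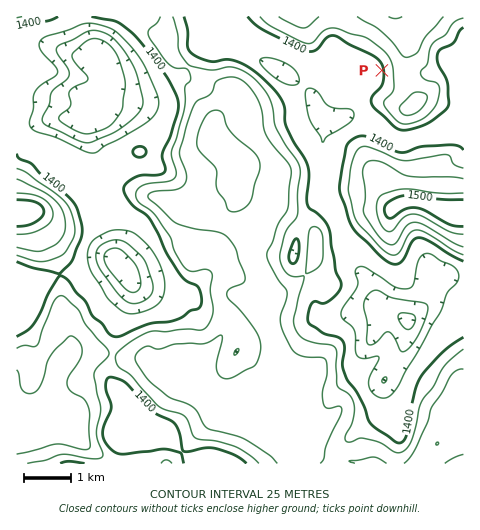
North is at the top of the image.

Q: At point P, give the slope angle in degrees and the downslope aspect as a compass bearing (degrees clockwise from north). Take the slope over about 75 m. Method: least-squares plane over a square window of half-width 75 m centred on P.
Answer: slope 5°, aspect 260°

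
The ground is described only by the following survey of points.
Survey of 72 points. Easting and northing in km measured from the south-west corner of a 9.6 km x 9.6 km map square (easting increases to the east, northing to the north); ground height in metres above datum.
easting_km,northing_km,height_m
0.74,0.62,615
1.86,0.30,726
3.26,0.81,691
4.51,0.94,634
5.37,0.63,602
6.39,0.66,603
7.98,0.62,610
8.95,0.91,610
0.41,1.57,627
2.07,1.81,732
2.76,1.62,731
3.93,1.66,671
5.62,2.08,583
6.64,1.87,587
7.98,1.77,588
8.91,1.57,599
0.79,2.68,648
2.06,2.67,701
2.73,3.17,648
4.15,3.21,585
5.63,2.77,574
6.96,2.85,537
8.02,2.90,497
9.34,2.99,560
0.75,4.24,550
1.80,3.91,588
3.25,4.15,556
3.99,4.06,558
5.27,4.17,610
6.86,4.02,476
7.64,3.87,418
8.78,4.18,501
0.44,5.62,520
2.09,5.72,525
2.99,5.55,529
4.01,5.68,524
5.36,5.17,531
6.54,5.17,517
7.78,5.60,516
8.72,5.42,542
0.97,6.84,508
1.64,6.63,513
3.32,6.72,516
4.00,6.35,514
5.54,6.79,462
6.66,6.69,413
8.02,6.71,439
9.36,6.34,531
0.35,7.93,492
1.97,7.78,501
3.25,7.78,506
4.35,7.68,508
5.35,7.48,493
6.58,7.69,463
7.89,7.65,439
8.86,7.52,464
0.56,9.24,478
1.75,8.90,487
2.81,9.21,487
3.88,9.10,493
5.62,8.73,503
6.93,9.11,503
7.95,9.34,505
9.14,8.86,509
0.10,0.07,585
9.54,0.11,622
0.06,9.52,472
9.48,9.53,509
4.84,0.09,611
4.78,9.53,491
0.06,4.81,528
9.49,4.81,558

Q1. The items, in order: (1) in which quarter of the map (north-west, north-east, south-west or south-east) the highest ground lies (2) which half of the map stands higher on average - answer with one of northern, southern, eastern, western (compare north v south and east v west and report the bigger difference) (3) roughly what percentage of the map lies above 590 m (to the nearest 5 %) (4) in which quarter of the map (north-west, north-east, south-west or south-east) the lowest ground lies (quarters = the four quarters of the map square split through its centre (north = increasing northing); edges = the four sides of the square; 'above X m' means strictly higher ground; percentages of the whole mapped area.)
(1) The highest ground is in the south-west quarter.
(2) On average the southern half of the map is the higher ground.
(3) Roughly 30 % of the ground is higher than 590 m.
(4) Look to the north-east quarter for the lowest ground.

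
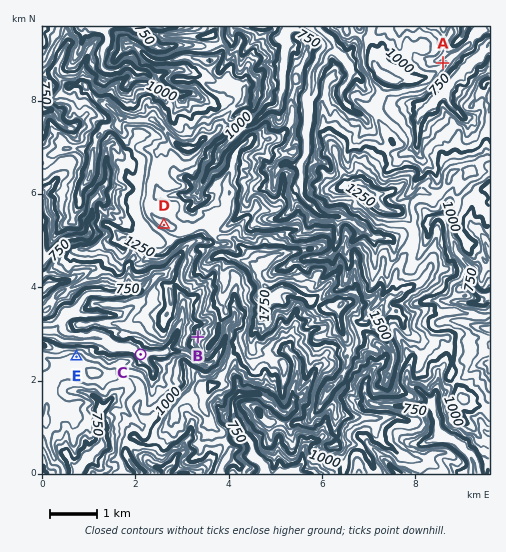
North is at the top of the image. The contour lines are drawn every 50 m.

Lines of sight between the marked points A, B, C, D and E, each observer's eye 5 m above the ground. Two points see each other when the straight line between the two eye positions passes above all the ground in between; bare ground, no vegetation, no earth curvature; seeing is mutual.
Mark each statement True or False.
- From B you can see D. True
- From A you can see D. False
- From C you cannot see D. True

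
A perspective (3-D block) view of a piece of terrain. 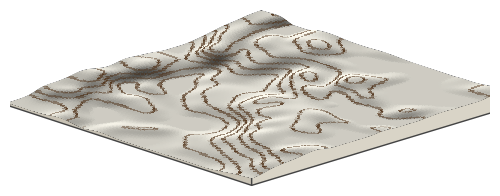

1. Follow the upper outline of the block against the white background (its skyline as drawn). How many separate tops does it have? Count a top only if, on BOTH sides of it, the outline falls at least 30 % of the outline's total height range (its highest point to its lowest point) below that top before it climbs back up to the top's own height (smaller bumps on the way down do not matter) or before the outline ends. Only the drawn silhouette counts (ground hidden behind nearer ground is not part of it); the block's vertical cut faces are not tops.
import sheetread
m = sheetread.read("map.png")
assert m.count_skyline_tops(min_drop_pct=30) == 1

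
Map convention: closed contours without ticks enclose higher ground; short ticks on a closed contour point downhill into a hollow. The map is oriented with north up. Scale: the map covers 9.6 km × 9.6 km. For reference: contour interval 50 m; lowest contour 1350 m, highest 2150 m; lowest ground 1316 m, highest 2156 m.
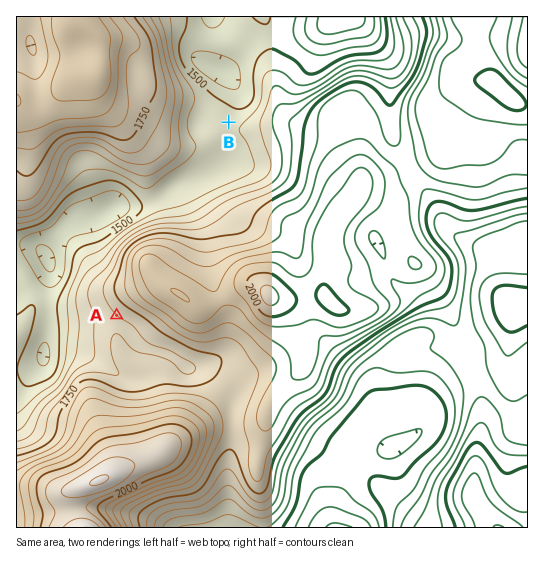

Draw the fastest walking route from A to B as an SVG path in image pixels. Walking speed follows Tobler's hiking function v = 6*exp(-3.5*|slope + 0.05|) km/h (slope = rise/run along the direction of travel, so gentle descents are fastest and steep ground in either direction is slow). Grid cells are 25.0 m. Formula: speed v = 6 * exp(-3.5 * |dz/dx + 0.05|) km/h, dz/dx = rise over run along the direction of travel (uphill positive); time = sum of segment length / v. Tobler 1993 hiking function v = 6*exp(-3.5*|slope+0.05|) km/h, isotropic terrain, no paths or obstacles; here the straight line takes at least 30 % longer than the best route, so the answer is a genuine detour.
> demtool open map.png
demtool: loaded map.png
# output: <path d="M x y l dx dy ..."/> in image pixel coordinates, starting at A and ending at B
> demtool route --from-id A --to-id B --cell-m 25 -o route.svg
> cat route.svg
<path d="M117 315l-11-10-7-14 0-9 19-37 19-19 42-21 16-16 34-67"/>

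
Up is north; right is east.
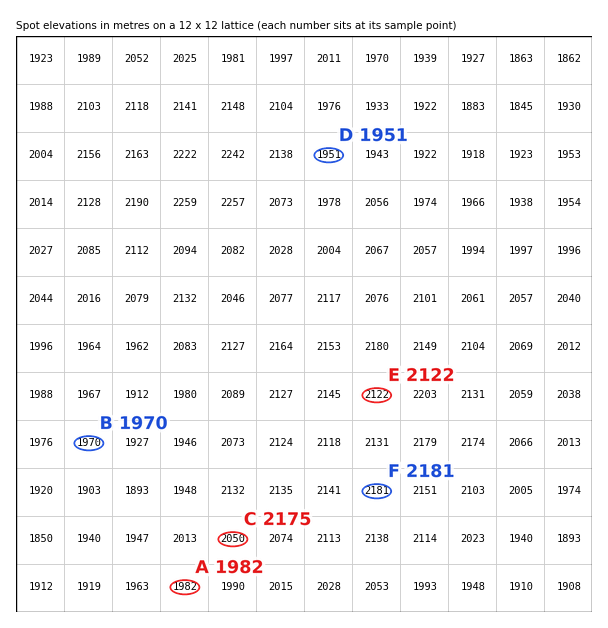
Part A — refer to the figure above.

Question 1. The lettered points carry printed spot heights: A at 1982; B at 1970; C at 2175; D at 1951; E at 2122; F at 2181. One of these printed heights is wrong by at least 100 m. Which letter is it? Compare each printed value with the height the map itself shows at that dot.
C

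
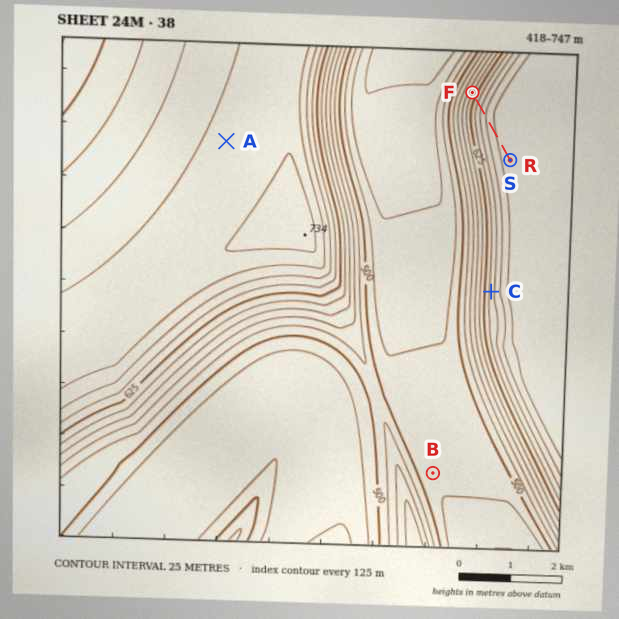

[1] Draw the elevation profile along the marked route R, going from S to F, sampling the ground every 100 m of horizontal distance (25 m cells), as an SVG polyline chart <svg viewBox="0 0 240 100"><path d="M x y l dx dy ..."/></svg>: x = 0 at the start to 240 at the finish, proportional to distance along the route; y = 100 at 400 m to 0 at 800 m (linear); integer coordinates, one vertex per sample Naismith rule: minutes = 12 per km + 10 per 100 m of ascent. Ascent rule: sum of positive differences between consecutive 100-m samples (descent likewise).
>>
<svg viewBox="0 0 240 100"><path d="M0 15l16 1 17 0 16 1 17 0 16 1 17 1 16 1 17 2 16 2 17 3 16 3 17 5 16 5 16 7 10 3"/></svg>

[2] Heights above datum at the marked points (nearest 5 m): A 710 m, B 480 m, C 660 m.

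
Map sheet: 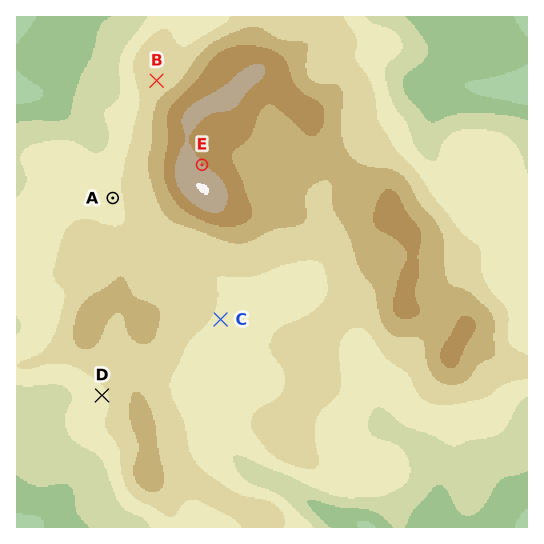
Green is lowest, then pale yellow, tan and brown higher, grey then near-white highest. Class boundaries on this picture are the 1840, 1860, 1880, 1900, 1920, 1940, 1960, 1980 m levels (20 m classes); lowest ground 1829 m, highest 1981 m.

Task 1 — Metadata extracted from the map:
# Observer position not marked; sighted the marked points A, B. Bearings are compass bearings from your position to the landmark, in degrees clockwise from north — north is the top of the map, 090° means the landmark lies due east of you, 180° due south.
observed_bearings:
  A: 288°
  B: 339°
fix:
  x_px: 214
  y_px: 231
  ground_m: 1930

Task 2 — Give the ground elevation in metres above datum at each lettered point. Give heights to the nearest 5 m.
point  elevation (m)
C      1900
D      1895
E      1960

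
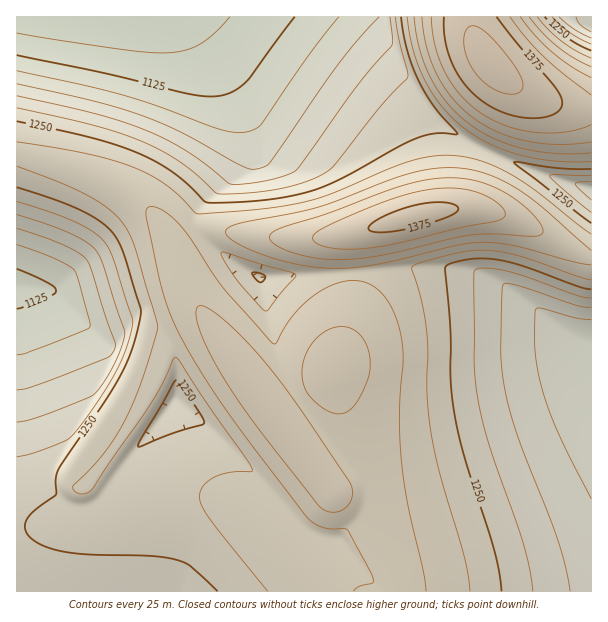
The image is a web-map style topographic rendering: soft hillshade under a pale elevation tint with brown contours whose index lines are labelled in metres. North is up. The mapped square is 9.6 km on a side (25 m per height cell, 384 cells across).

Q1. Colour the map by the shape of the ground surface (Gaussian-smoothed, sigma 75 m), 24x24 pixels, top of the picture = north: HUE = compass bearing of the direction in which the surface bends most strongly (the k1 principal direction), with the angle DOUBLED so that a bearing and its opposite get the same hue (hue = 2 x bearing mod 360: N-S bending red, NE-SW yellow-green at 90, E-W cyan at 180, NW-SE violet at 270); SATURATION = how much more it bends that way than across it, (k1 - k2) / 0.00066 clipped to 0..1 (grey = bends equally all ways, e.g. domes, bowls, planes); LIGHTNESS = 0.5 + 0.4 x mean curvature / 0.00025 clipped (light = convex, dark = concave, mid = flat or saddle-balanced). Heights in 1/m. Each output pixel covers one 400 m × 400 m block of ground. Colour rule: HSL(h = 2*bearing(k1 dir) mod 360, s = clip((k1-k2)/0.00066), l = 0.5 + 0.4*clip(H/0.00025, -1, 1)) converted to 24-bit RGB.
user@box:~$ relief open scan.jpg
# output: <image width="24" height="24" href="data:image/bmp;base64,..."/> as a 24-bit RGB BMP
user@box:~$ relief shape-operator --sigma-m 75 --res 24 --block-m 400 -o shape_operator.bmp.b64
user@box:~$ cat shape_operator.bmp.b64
<image width="24" height="24" href="data:image/bmp;base64,Qk32BgAAAAAAADYAAAAoAAAAGAAAABgAAAABABgAAAAAAMAGAAATCwAAEwsAAAAAAAAAAAAAhYOIhYKIhYGHhICGg3+FgHuEa26BdoGEfoaGf4mHgIyJgI6KgJCMgJCNhWR+kZZ7jJGDi46Fh4qGhIWHf3+GenqFeHiEeHeChIOMhYKMhoGLhoCKhX+KgnyJdXWIc4GIfoqKf4yKgI6LgJCLf4+Ig159noRfiJOAiJGBh42ChYmDgoSFfn6EfHqDeniDeXeCg4GOhYGOh4COh4CNhn+Ng32MfHqMeIKMf4yNgI6MgY+LiWN2hj8oRHsobJ5xhpJ/hpCAhIyAgoeBgIOCfn2CfHmCe3iBeneBgX+Oj2KFnHc6T4xghn+PhH+PgH6OfoOOgIyOgY+NiGqEaiVNsb2lvsvBQIqVhZJ/hI9/got/gIZ/f4GBfXyAe3mAe3eAe3eAfnyMcymv5eDQUMmPVIOFhYCPg4GPgoSOg4qOiXCIXh5Ce6yAkMWbo8CpdUiPhJF+go5+gIp+foR+fYCAe3p/e3h/e3d/e3eAe3mJJ1177667v4uTHpZja4WKhIKNhISNinKFWRk6dqVyjsKZjsOZhURojXhshJF9gY19f4h9fYJ9fH5/enl+end+end/e3d/eHeEaHmCDly64qWw3ZSaDV5Ae4OJh2l6VBQwi59sjr+YkcacmVB2hlhnh5N+hJB9gIx8fYZ8e4F8enx9eXh9eXd9end+enh+dnWAfX2BHVVb/omvu4mQ9JV7CCslTxMokJlwjbqWksadba58ej5kjJR/iJN9hJB8gIp7fIR6en97eXt8d3d8eHZ9eXd9enh+dXR8fH59cn5/AzZJ/M/Q1Z6aGABOb5CQi7SUksWdjr6ZdzB8lomLlZeLjpSDho98f4l6e4N5eX56eHp7dnd7dnZ8d3d8eXh9dHV7e356fH97DCk2/3huw5qMkgu2fqiUkcKbksOcV2ilekmJmJSSmJSRlpKQkY2MioqEfYR9eH16dnp6dXd6dXZ7dnd8eHh9dHd7e355fnp0TiRDBU0l8suugTOBjryYksWcjLeUSil0jn+Rl5OPmJKOlo+MkoqJjIWHh4GHgHyEeHiAdXd9dXd7eGVqclNAdXx7fX12bDpYekp4NnFq5Ko8eqt6ksWWi72Tgp+JPCBjkI6JlZCKl4+JloyHk4eEjYGCiH6Cg3uCfXmAeHZ+b0JPWh8hk203dGtOYUtAa01vc2B9f3iGjqSCmcCRkcKMfKx9ZXCBNh5Pi41sko51lYx8lYh/k4R/jn99iXx9g3p9fWlsURwkVB4ifFZPs6F/eGlabmNYP1RKXGtreot3krGHnsSQlLqIh1A/MgEGRTkNX2gOXmULT1YJQEUHOT0HOj0IPjwLNCsMKBQLWjs2Z4h5ib6+wuToeWtedGlhX2pmR3FeYJ9miryCm8SQp01lqA2WpKzpv8bxxsfz0crz1sfx0brqwqXZrIzBkHWoZ2KSXHSVcKu9m9/kvPL0r+nvfXhydnuAcISNY6Gga7eViMWVk76VMV7Jqb3rpLTmmqXelZfZn5PavKXj1bzu4s7149L22Mjzvbfvs8XwweH0venxmdbYcqGjgI+egJapgKG0gbS/ica/lMSvlbGgWZKCI2Y/XX1Zem5ddW1ZcmxYg3pkmnWQp4uyt5/KwrHcwr3jusLhp73PiKesf1lHLhcFjKXAjarEjrDHkLjGkr7Bk7GtjpaZj3ONd1V6MUspVE4tZlsyYmczVGowXXU6cIJJf4xUkJdhnp1qnIldTB8IMxAAMxMAekERj6nGjqnCjai8jKazjJ+kiIuTjXV/iGJ6glt7fFx+Y111fX97goF9hoR4dIRcZH5FbYJCfohDSiEKMwoAayMHjLS8n7bHm6vIhZmuhZSkhZCYgomOiHx6h2xshGFogFxsfl5zfGN8bWp8e39+gIF+hYGAioKAjYSAjYtxPQkYXwYUpMO2qsrJosPKmrbJlKjJe4GHgn13gXhvgnJngWphgGJdfl1ffGBoe2dyeGp7dHd+eoB/fYB/g4KAh4OBi4SCdShgdg1Rssq6rsy/psvEnMfKkbfJiaPJe3BkfW9gfW1dfmtcfmhdfWZgfGVke2ptenF2dXJ7d39/eYCAfIGAf4KAhYSCiHCDMwAwrcerr820qcy1n8q6ksnDhLrId53IemtcfG1dfW5ffW5ifW9mfW9qfHFve3R1end6dnl9eIB/eIB/eoGAfYKAgYOAQhFPrUO1s8ytrM2qosumlcmohMexcMXGW5nGfG9kfXNnfnRqfnZufnZxfXd0fHl4fHp6eXt9eH9/eIB/eIB/eYF/e4J/fIKBHgIxssSltsyor82iocuYiciMcsWOM5V8LwkE"/>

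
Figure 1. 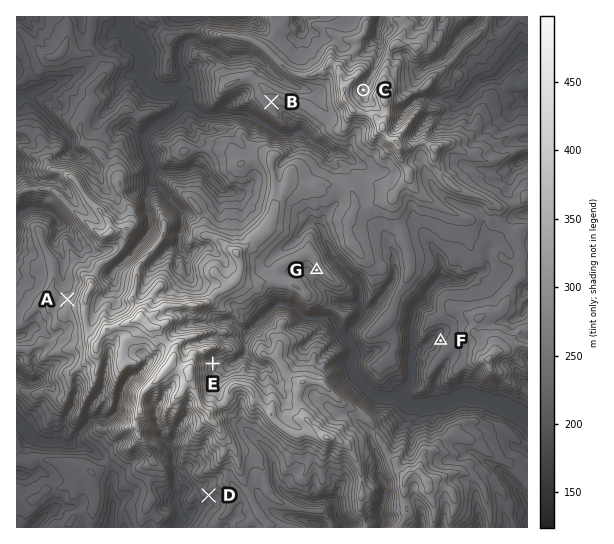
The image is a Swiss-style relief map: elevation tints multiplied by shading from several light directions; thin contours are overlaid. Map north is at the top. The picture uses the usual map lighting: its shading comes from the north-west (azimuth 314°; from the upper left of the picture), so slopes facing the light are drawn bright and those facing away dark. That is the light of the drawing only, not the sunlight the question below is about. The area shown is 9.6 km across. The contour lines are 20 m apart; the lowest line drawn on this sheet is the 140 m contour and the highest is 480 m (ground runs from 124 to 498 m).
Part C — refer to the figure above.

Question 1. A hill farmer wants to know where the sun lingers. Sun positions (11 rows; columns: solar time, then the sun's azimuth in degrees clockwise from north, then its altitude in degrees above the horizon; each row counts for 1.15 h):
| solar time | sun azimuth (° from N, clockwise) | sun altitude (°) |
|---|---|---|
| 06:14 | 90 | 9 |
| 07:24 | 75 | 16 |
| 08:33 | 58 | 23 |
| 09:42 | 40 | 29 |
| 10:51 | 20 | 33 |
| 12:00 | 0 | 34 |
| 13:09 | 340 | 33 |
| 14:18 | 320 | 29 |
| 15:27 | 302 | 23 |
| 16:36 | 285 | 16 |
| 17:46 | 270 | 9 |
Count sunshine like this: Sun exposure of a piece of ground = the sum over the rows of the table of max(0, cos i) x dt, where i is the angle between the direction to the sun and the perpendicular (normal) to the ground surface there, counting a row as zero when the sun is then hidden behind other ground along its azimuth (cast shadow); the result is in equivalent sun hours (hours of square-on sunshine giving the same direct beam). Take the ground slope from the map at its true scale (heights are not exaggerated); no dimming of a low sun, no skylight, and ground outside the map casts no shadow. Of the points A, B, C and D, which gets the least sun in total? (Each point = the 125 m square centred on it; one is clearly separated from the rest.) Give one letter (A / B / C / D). D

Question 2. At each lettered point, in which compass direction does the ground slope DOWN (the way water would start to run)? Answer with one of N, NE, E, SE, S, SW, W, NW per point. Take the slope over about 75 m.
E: E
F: NW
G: SW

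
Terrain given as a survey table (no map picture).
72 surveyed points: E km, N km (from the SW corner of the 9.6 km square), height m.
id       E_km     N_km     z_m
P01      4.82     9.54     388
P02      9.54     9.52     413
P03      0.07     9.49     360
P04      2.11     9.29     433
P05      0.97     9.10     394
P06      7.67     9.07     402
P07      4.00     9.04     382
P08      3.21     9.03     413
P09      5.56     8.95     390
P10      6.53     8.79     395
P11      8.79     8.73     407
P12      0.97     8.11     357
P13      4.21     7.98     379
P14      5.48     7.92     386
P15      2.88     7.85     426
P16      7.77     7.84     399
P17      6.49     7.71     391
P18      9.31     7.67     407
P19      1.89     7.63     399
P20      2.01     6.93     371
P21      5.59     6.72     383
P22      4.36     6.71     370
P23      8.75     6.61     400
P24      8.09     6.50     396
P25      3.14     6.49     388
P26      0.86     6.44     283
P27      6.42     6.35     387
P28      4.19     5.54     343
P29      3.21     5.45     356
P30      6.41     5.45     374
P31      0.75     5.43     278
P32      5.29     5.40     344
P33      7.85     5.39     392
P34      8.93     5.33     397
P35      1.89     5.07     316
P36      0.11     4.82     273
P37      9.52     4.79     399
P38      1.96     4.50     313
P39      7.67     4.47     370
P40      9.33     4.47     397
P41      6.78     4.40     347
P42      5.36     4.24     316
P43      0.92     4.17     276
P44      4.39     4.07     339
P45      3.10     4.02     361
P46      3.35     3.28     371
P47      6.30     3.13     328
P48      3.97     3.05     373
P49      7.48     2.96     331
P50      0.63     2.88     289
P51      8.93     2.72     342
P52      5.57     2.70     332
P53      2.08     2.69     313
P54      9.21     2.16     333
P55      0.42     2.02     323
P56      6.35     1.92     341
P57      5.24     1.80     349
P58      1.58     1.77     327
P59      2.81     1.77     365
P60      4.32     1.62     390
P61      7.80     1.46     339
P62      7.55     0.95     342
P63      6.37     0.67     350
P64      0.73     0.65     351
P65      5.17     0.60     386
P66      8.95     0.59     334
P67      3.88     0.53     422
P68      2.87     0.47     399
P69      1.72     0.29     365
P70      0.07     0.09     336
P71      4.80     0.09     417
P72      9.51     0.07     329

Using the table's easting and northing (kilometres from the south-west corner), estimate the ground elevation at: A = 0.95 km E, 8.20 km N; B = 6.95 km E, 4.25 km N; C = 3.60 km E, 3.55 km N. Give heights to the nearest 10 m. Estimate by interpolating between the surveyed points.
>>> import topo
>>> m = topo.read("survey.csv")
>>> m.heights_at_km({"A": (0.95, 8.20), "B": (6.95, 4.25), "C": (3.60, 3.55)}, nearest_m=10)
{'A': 360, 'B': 350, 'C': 370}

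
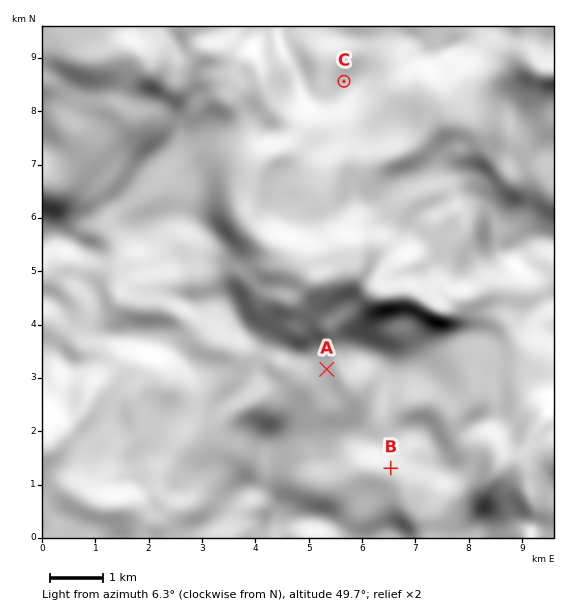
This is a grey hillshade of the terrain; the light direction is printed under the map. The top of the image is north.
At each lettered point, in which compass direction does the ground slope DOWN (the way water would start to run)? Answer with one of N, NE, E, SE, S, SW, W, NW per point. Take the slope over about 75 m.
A SW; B N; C E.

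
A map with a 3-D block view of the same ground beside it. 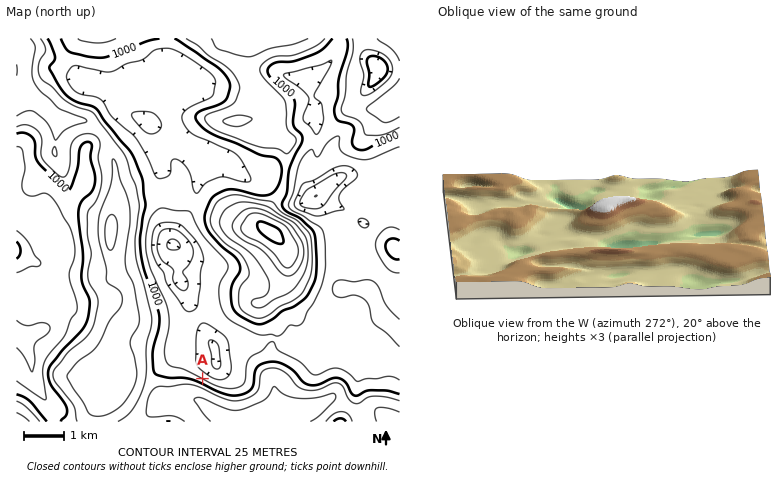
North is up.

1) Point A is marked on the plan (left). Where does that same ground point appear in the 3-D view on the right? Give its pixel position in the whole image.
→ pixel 729 233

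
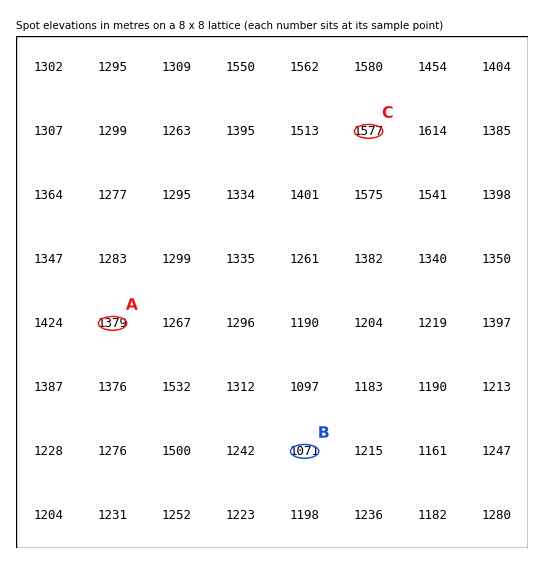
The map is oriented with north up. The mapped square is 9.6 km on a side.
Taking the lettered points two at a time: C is above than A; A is above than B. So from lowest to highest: B A C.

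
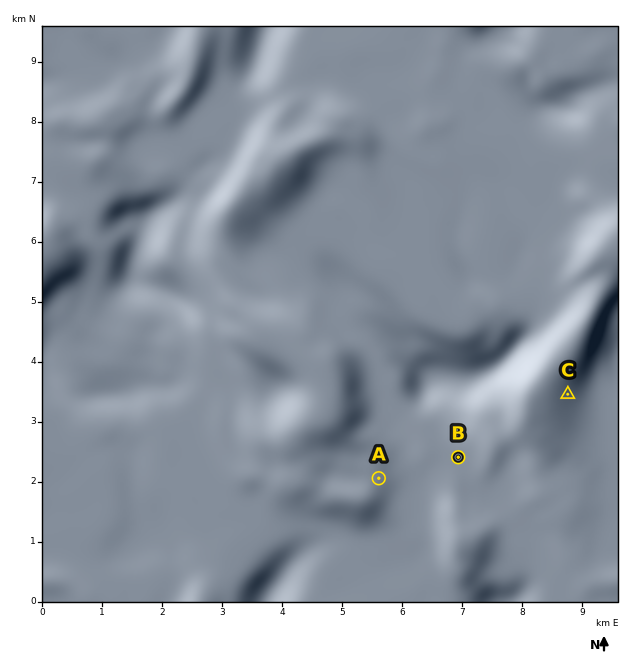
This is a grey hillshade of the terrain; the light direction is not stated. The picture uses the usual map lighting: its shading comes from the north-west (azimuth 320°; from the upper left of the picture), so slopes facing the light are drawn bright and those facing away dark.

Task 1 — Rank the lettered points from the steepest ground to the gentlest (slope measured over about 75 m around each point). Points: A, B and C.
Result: C A B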